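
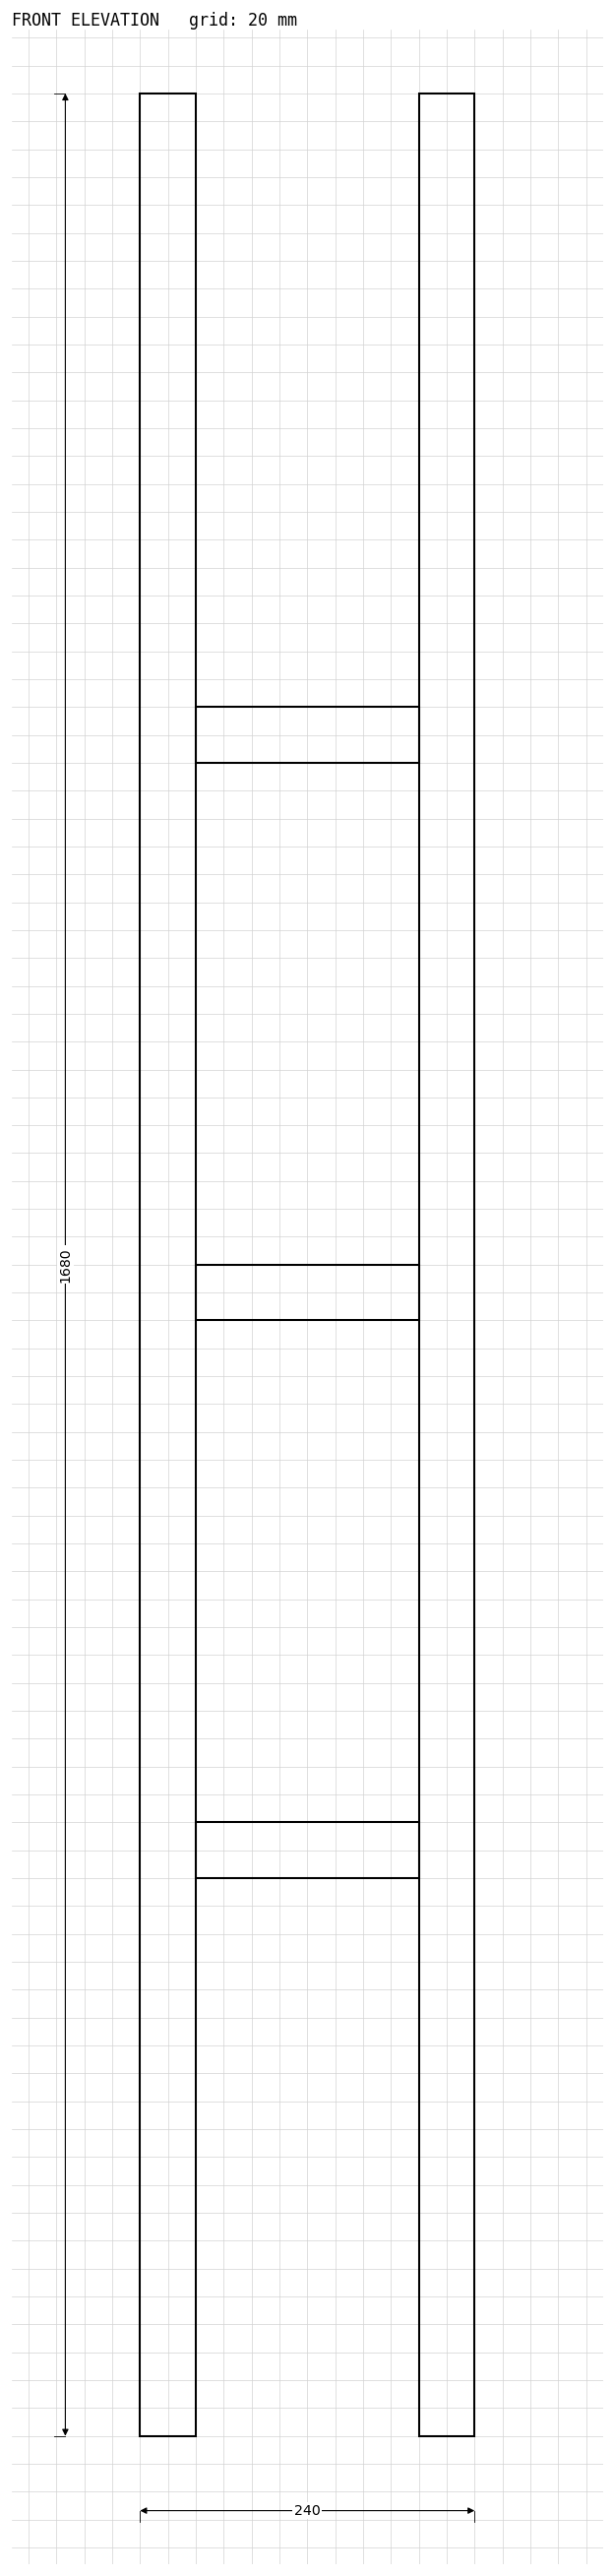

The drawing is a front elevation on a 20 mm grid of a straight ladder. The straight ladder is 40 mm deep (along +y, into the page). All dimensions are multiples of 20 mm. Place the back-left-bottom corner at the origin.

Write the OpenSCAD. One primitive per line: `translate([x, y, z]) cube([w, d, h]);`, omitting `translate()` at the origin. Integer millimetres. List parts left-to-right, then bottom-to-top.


cube([40, 40, 1680]);
translate([40, 0, 400]) cube([160, 40, 40]);
translate([40, 0, 800]) cube([160, 40, 40]);
translate([40, 0, 1200]) cube([160, 40, 40]);
translate([200, 0, 0]) cube([40, 40, 1680]);


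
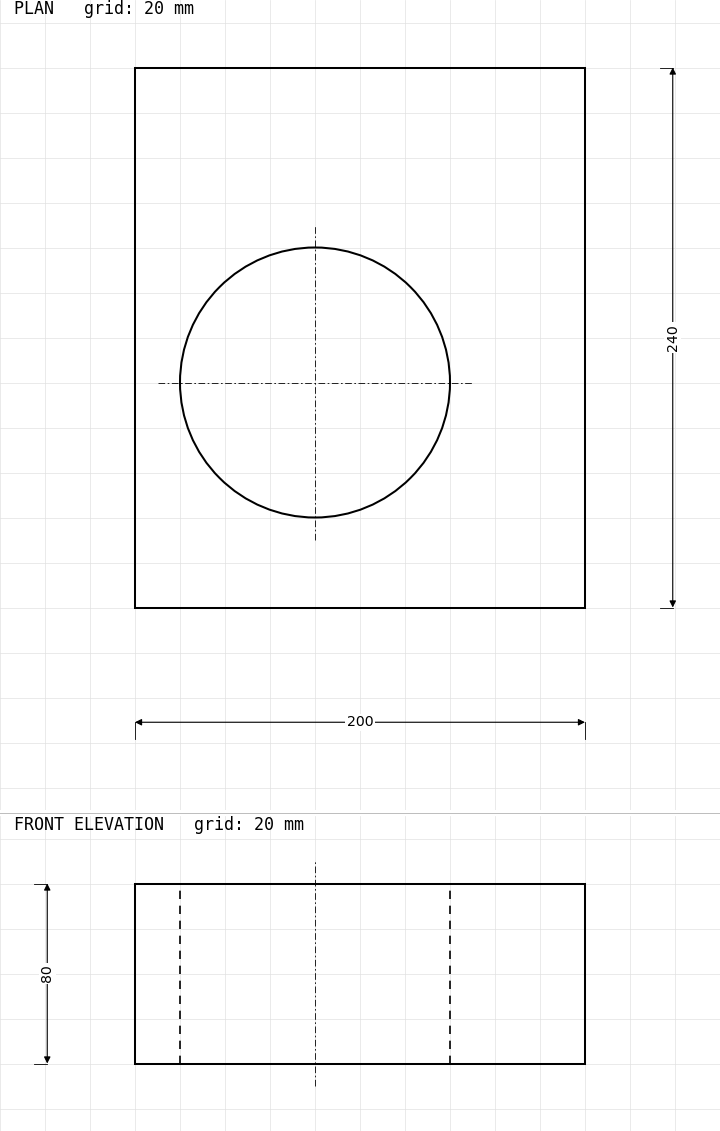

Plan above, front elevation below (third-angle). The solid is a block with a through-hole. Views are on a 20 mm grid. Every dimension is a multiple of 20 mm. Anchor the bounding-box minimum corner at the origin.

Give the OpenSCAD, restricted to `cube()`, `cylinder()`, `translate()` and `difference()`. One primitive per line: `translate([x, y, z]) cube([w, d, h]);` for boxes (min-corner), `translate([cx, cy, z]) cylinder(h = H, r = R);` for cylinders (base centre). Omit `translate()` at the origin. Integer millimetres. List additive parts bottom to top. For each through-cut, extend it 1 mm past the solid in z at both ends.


difference() {
  cube([200, 240, 80]);
  translate([80, 100, -1]) cylinder(h = 82, r = 60);
}


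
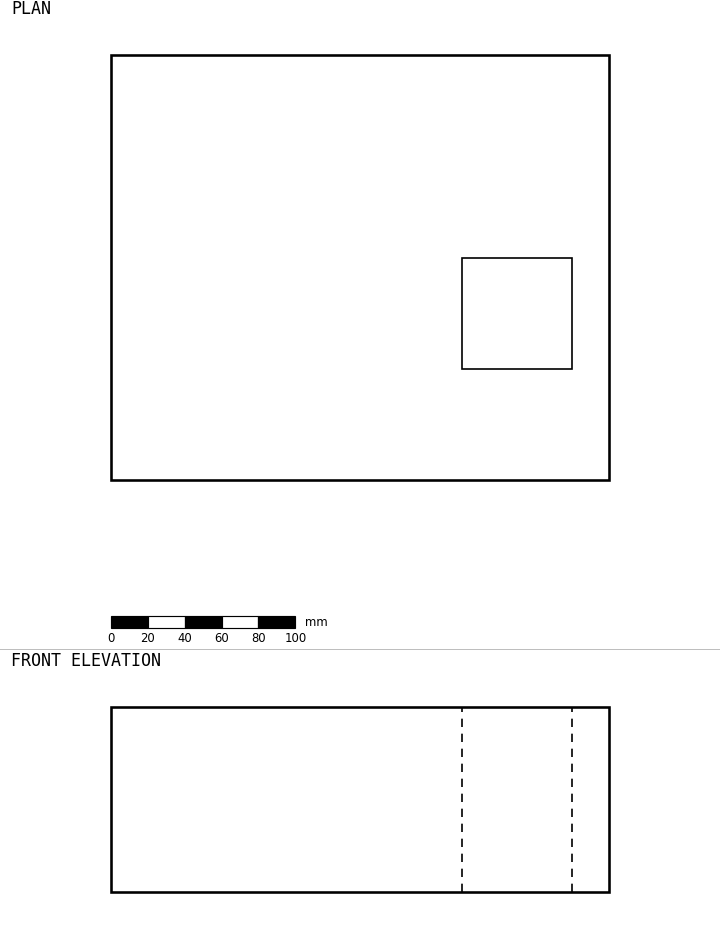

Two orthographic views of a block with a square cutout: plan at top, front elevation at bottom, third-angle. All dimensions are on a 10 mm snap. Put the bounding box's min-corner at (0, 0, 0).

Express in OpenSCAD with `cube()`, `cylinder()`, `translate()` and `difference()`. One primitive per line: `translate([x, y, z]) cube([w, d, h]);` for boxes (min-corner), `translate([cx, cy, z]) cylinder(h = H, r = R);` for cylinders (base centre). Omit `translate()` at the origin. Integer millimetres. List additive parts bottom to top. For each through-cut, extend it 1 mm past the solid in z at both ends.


difference() {
  cube([270, 230, 100]);
  translate([190, 60, -1]) cube([60, 60, 102]);
}


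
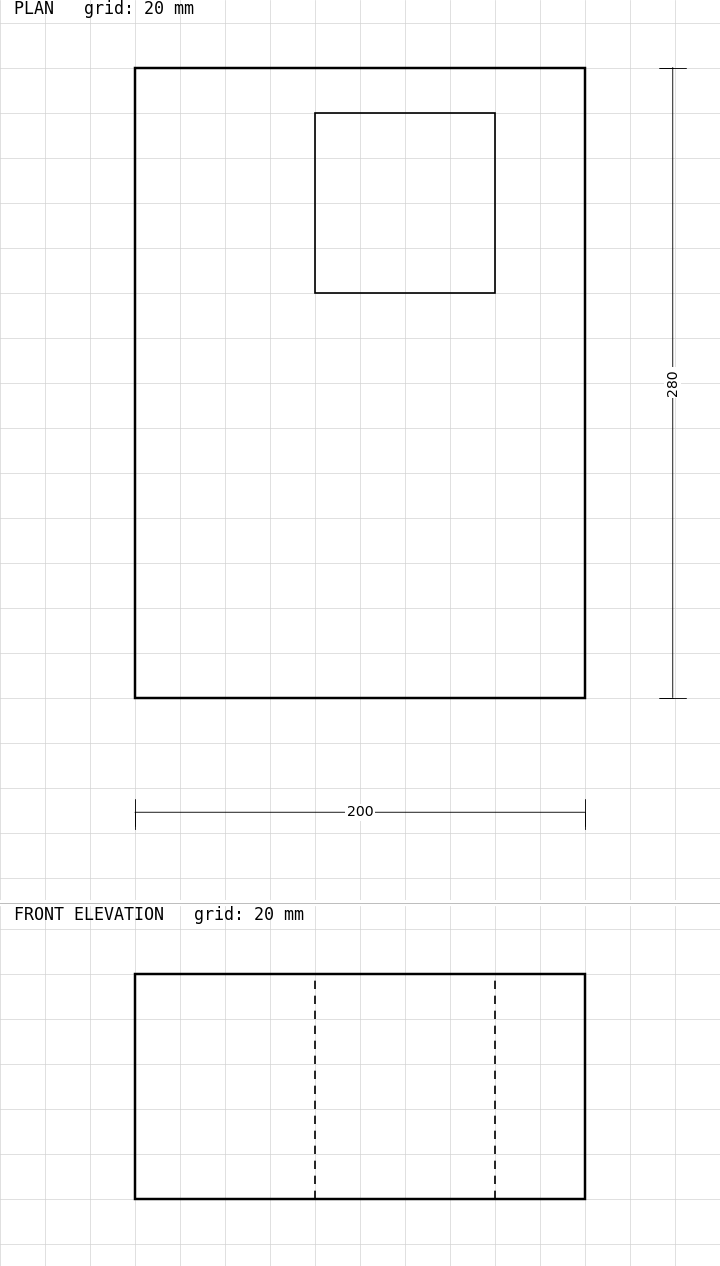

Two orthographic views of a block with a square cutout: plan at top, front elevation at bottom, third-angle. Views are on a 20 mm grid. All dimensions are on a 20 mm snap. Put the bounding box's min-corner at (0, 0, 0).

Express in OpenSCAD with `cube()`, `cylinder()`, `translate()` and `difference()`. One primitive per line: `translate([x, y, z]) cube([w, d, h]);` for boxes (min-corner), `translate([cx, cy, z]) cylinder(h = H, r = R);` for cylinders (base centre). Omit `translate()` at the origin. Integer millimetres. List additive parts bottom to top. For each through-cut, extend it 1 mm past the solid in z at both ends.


difference() {
  cube([200, 280, 100]);
  translate([80, 180, -1]) cube([80, 80, 102]);
}


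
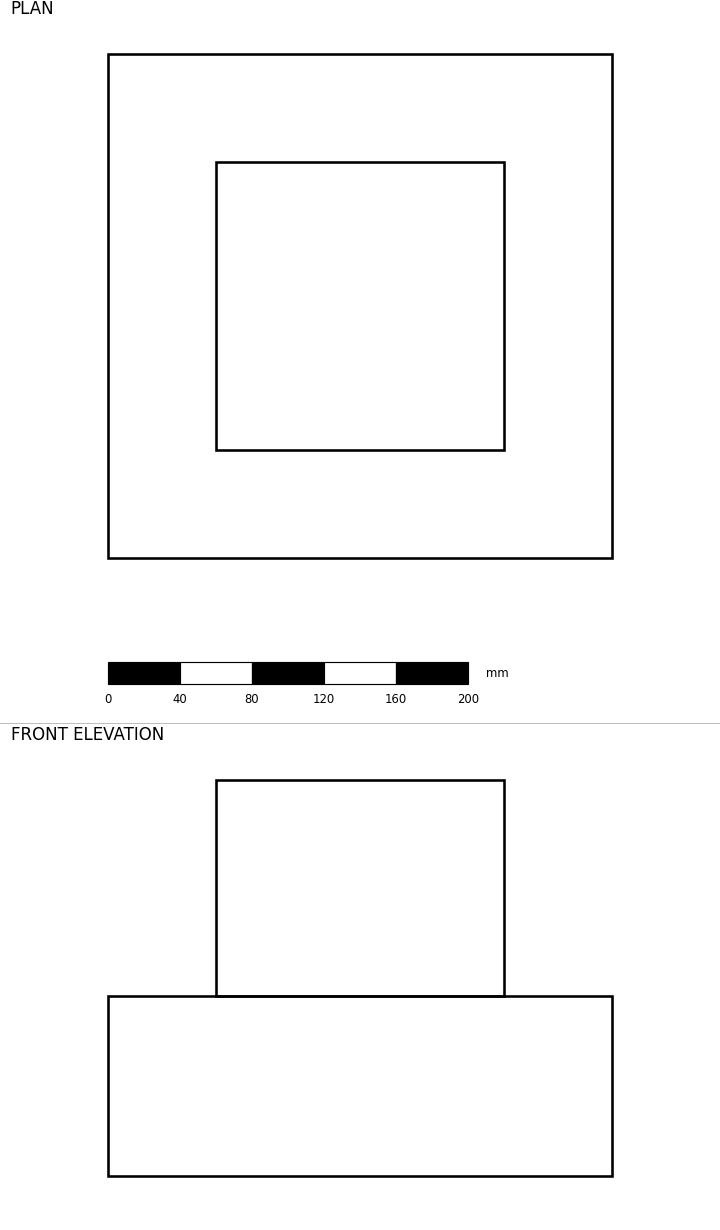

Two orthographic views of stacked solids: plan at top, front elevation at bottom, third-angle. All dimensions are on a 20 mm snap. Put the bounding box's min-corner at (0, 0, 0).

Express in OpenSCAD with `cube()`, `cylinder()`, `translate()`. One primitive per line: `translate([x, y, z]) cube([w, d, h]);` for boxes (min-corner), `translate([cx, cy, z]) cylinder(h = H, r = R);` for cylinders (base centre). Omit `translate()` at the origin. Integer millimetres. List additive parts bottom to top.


cube([280, 280, 100]);
translate([60, 60, 100]) cube([160, 160, 120]);


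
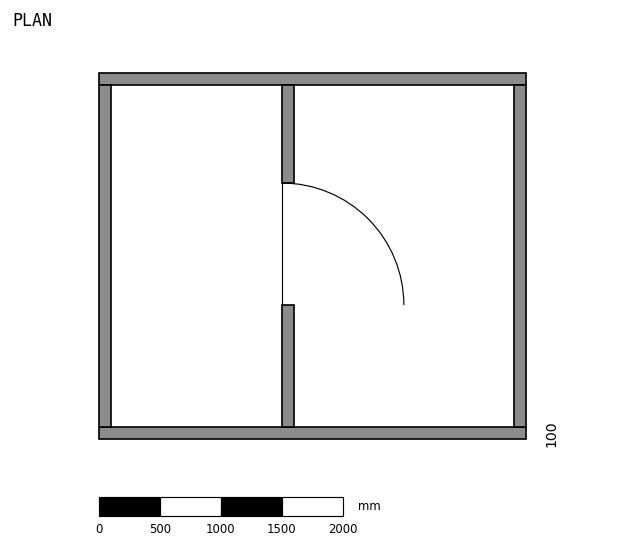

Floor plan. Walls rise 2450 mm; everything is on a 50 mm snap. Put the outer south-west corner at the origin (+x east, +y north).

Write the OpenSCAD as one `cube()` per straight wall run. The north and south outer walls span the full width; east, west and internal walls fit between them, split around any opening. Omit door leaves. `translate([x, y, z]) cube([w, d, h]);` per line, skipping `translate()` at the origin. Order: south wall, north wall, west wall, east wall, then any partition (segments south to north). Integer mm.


cube([3500, 100, 2450]);
translate([0, 2900, 0]) cube([3500, 100, 2450]);
translate([0, 100, 0]) cube([100, 2800, 2450]);
translate([3400, 100, 0]) cube([100, 2800, 2450]);
translate([1500, 100, 0]) cube([100, 1000, 2450]);
translate([1500, 2100, 0]) cube([100, 800, 2450]);


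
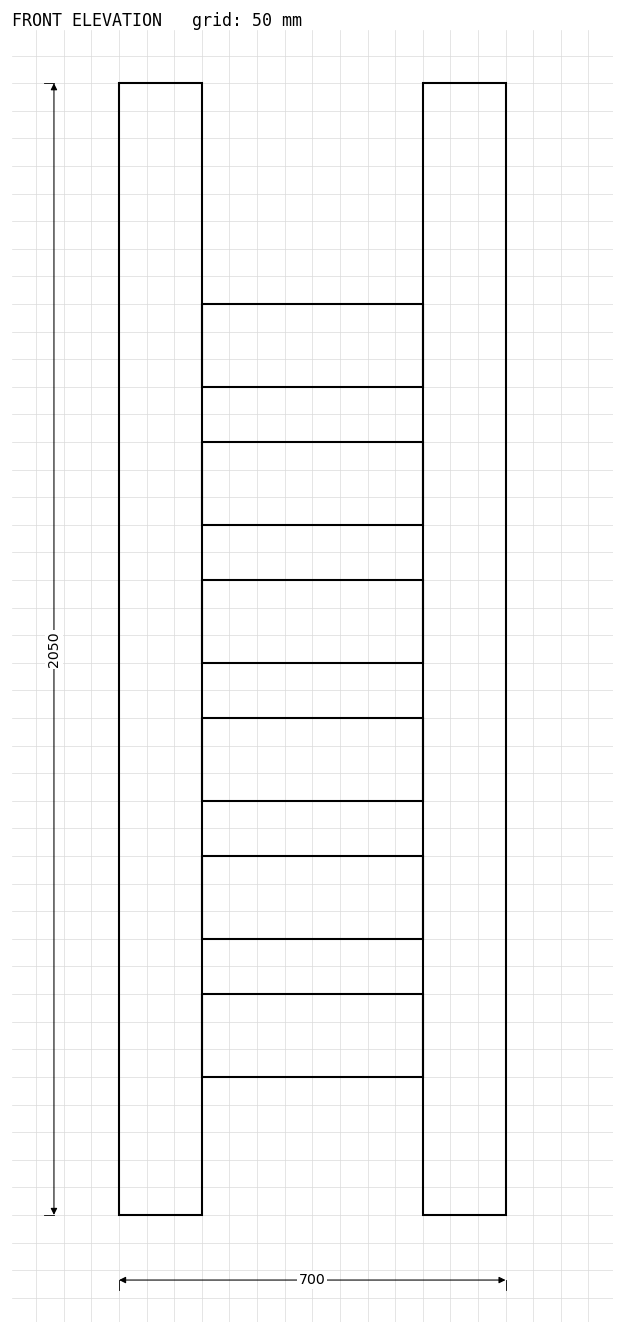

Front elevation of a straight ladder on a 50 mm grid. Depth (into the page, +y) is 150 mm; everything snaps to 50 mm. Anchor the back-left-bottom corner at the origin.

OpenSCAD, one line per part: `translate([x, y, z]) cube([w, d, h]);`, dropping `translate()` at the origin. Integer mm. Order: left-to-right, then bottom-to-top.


cube([150, 150, 2050]);
translate([150, 0, 250]) cube([400, 150, 150]);
translate([150, 0, 500]) cube([400, 150, 150]);
translate([150, 0, 750]) cube([400, 150, 150]);
translate([150, 0, 1000]) cube([400, 150, 150]);
translate([150, 0, 1250]) cube([400, 150, 150]);
translate([150, 0, 1500]) cube([400, 150, 150]);
translate([550, 0, 0]) cube([150, 150, 2050]);


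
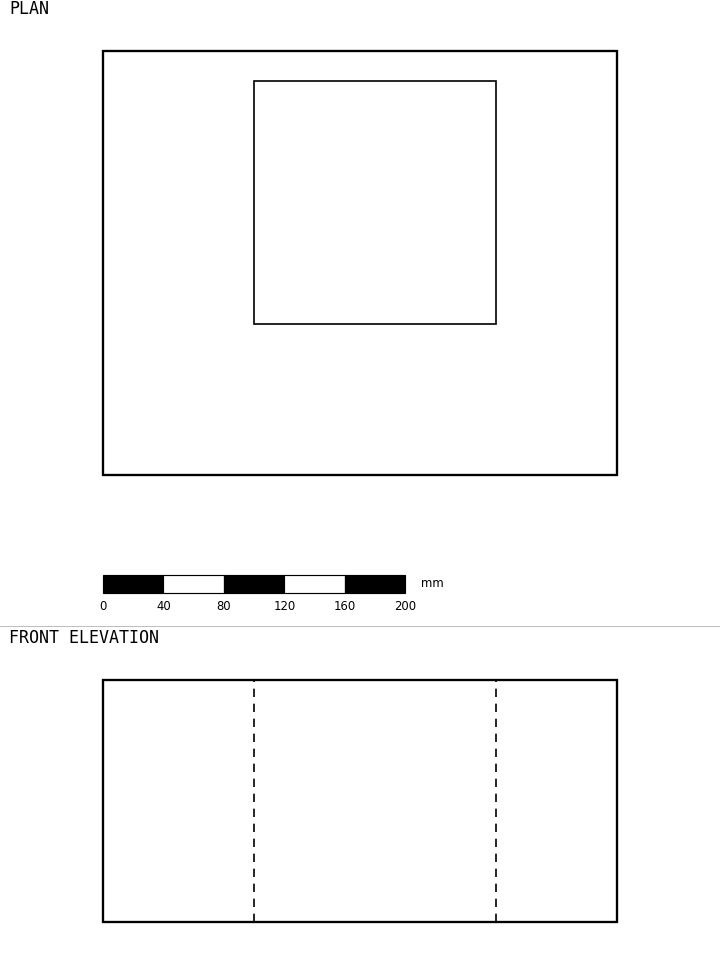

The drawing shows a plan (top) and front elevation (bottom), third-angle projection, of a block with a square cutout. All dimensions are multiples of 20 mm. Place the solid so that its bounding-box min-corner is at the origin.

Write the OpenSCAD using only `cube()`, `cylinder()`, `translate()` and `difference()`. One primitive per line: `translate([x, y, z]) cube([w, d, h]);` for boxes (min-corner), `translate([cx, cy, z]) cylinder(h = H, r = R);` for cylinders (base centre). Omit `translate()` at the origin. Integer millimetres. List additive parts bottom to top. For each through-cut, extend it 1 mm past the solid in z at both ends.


difference() {
  cube([340, 280, 160]);
  translate([100, 100, -1]) cube([160, 160, 162]);
}


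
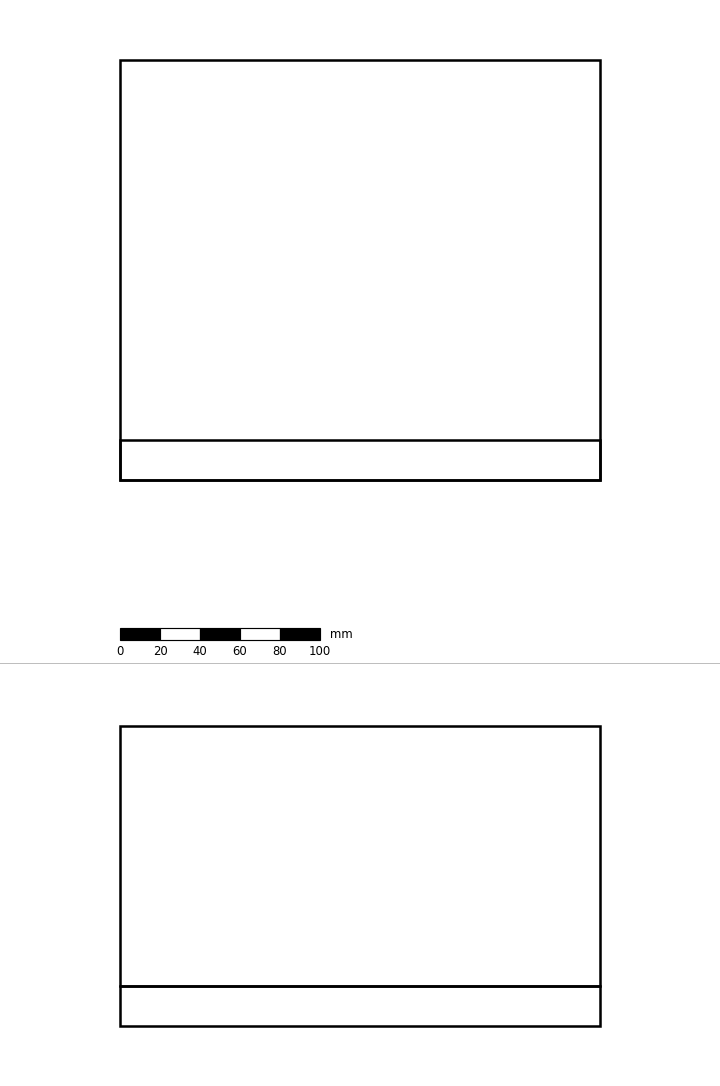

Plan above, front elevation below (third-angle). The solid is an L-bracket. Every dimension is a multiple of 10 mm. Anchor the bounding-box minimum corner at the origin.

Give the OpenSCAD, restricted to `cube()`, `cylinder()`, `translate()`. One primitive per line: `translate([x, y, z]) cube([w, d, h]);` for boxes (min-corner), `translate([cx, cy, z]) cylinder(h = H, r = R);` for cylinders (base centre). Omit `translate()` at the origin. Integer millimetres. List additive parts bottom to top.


cube([240, 210, 20]);
translate([0, 0, 20]) cube([240, 20, 130]);


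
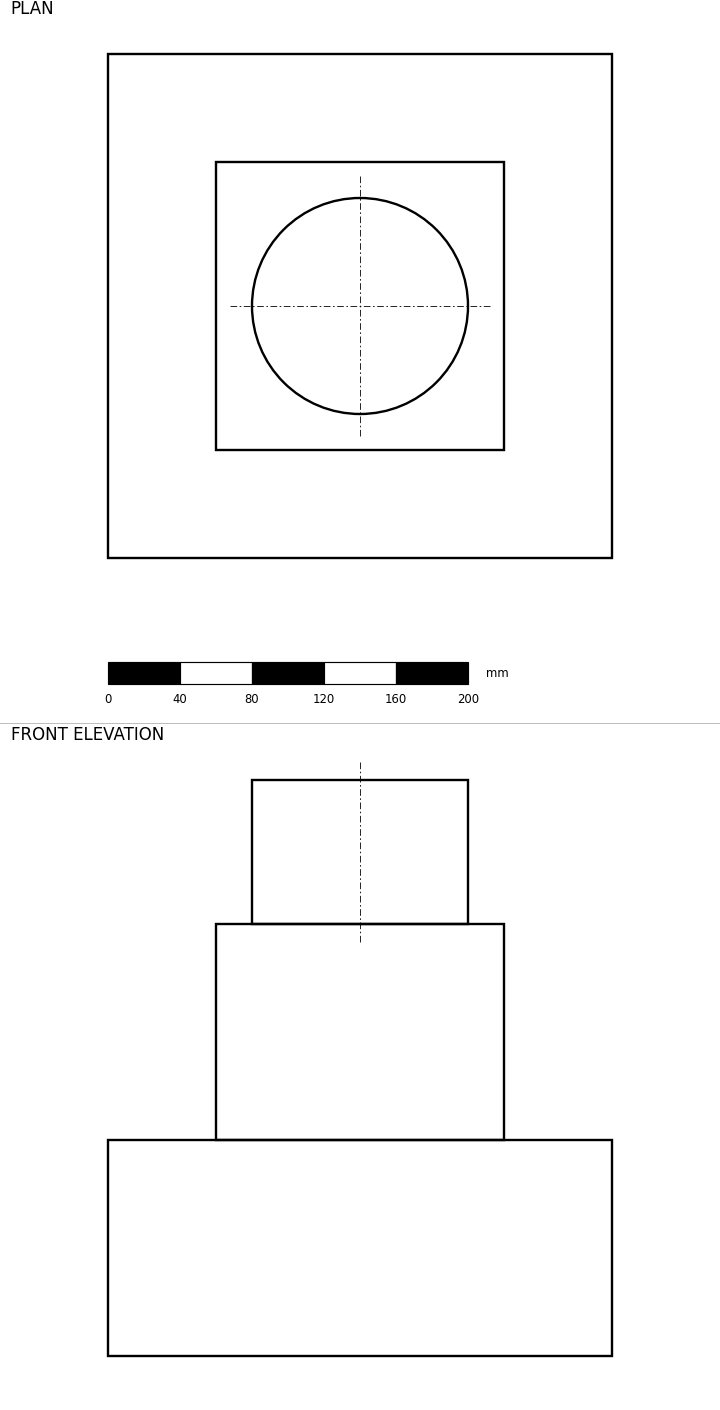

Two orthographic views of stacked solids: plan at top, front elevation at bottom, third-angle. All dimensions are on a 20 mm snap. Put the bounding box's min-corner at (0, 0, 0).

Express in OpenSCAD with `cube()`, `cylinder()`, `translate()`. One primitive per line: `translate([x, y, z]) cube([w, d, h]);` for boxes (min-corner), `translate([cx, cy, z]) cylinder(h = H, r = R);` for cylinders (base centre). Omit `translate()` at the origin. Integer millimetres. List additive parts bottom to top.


cube([280, 280, 120]);
translate([60, 60, 120]) cube([160, 160, 120]);
translate([140, 140, 240]) cylinder(h = 80, r = 60);


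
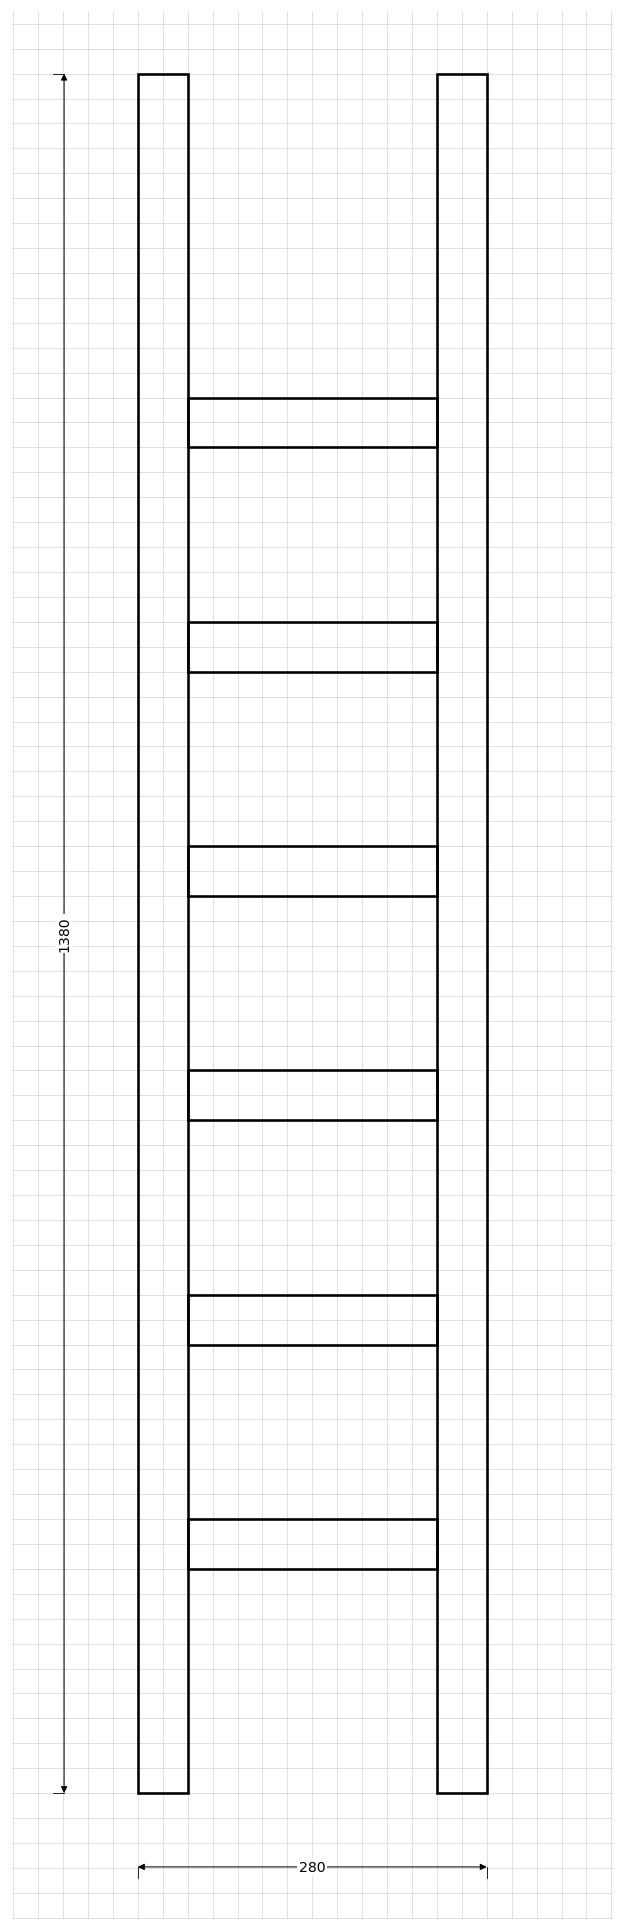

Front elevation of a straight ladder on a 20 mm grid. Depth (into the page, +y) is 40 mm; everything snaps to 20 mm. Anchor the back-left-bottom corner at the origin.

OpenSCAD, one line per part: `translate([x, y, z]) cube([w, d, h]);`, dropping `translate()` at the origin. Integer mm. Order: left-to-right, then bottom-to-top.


cube([40, 40, 1380]);
translate([40, 0, 180]) cube([200, 40, 40]);
translate([40, 0, 360]) cube([200, 40, 40]);
translate([40, 0, 540]) cube([200, 40, 40]);
translate([40, 0, 720]) cube([200, 40, 40]);
translate([40, 0, 900]) cube([200, 40, 40]);
translate([40, 0, 1080]) cube([200, 40, 40]);
translate([240, 0, 0]) cube([40, 40, 1380]);


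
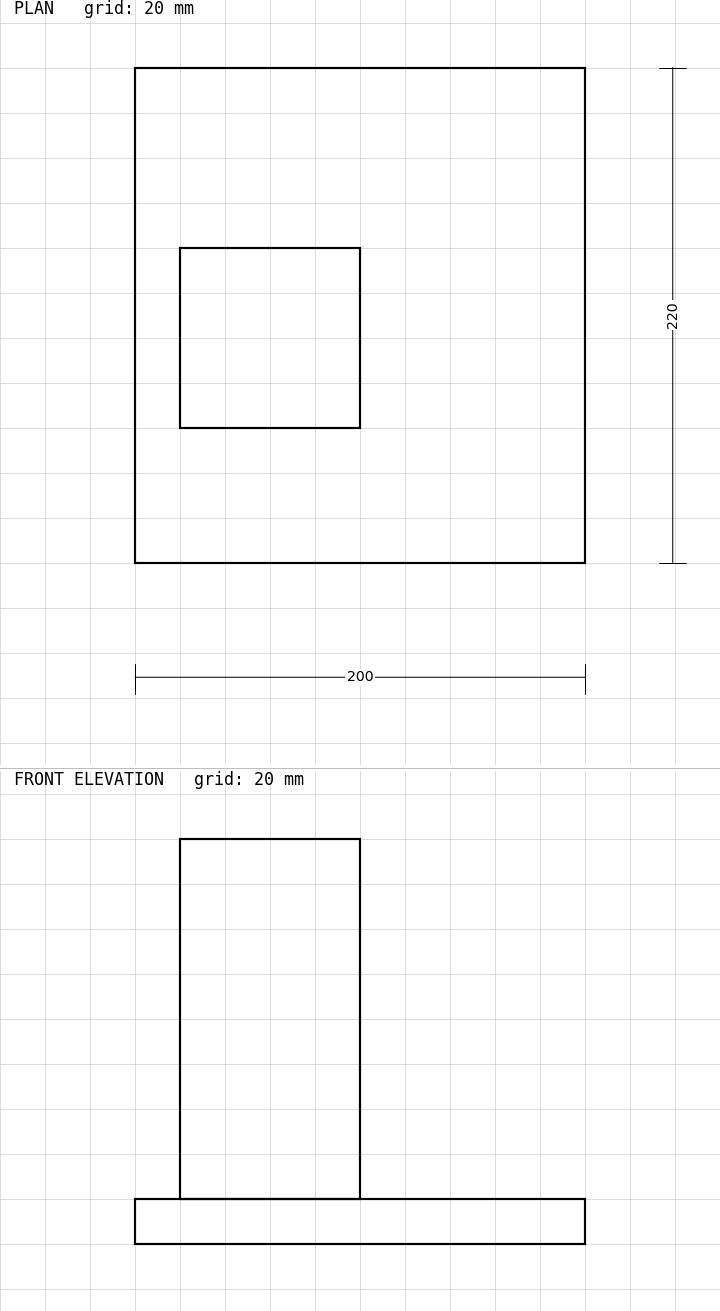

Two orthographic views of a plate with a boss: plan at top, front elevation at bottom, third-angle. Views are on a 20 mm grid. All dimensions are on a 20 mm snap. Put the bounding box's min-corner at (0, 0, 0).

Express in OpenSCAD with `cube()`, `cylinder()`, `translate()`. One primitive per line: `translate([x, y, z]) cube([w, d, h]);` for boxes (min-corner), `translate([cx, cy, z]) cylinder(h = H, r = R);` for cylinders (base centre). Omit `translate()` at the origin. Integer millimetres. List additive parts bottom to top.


cube([200, 220, 20]);
translate([20, 60, 20]) cube([80, 80, 160]);


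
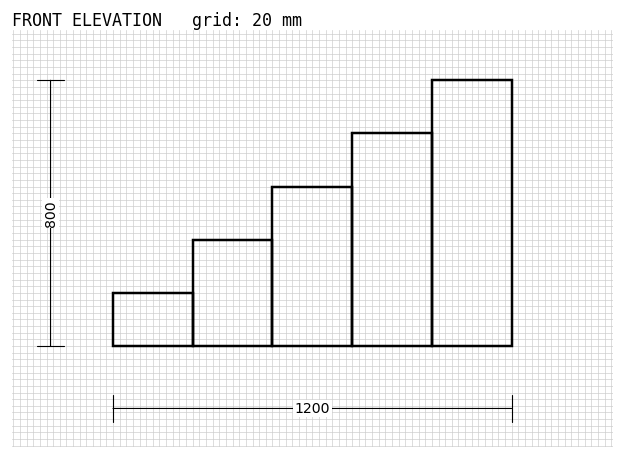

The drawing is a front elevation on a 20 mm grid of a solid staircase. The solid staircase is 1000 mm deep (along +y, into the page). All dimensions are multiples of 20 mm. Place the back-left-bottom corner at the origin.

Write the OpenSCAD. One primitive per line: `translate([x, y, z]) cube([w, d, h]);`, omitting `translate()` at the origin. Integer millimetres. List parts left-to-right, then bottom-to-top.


cube([240, 1000, 160]);
translate([240, 0, 0]) cube([240, 1000, 320]);
translate([480, 0, 0]) cube([240, 1000, 480]);
translate([720, 0, 0]) cube([240, 1000, 640]);
translate([960, 0, 0]) cube([240, 1000, 800]);


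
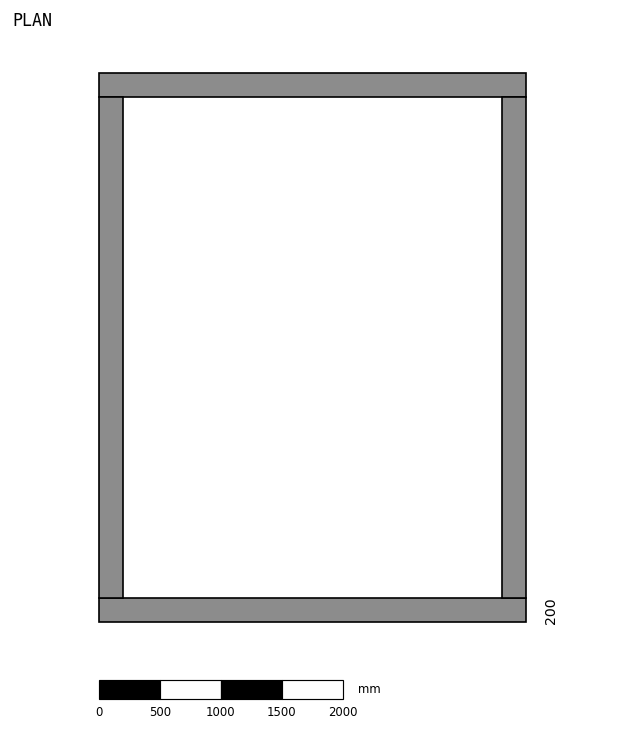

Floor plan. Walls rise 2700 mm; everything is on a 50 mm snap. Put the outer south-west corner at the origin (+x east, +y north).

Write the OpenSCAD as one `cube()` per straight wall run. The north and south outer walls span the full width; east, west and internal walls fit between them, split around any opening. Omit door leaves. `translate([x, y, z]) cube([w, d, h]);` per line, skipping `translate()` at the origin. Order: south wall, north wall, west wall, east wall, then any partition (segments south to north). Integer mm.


cube([3500, 200, 2700]);
translate([0, 4300, 0]) cube([3500, 200, 2700]);
translate([0, 200, 0]) cube([200, 4100, 2700]);
translate([3300, 200, 0]) cube([200, 4100, 2700]);


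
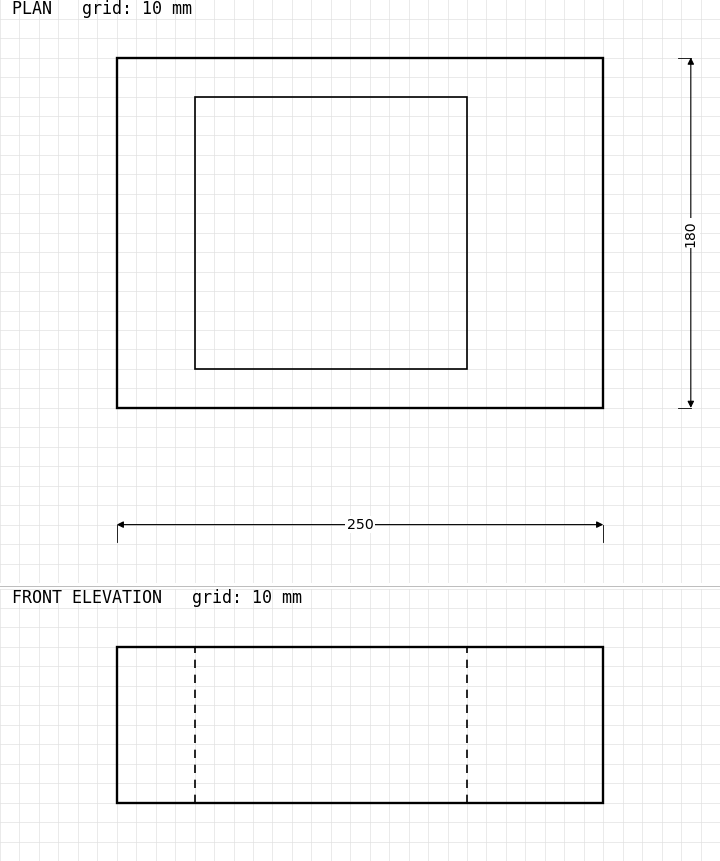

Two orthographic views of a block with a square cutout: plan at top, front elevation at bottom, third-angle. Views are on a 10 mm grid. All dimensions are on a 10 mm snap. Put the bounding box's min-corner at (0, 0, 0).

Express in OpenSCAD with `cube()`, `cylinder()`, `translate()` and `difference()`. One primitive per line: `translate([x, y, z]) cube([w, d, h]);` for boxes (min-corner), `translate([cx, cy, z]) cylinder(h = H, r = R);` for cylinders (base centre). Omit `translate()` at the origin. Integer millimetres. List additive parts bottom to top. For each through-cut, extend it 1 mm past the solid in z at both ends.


difference() {
  cube([250, 180, 80]);
  translate([40, 20, -1]) cube([140, 140, 82]);
}


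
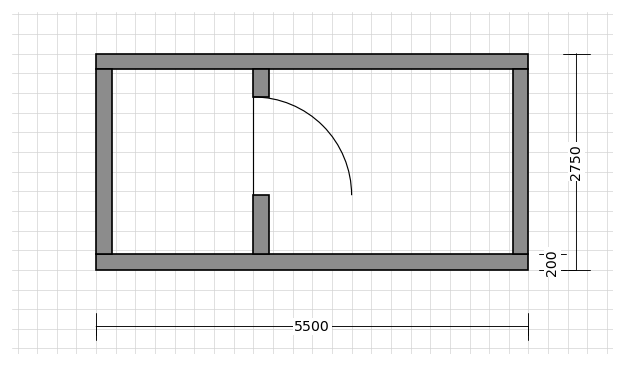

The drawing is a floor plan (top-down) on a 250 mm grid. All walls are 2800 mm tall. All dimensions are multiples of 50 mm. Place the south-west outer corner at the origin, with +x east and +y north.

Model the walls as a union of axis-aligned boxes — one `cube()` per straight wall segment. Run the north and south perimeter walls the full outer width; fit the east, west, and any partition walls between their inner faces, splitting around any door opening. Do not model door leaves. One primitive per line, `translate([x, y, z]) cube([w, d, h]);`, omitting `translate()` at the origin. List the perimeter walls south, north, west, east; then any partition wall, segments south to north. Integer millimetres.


cube([5500, 200, 2800]);
translate([0, 2550, 0]) cube([5500, 200, 2800]);
translate([0, 200, 0]) cube([200, 2350, 2800]);
translate([5300, 200, 0]) cube([200, 2350, 2800]);
translate([2000, 200, 0]) cube([200, 750, 2800]);
translate([2000, 2200, 0]) cube([200, 350, 2800]);


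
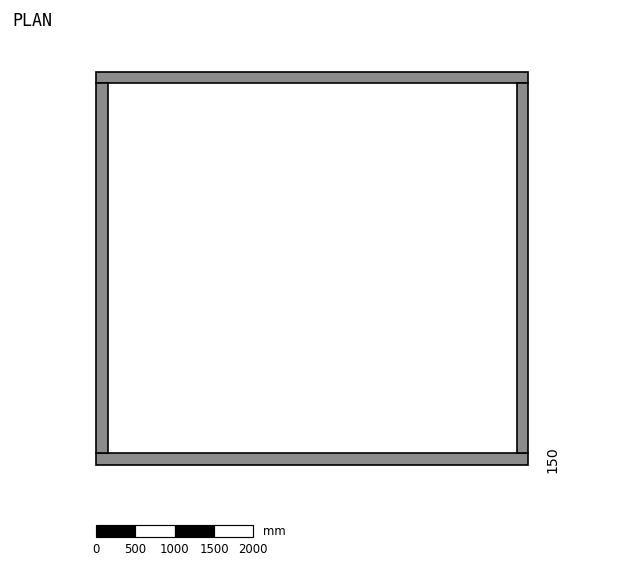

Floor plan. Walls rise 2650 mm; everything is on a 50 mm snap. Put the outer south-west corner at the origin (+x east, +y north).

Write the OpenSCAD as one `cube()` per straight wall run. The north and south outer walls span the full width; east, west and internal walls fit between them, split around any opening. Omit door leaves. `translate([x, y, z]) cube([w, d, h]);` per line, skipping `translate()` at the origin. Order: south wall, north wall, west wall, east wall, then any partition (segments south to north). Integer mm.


cube([5500, 150, 2650]);
translate([0, 4850, 0]) cube([5500, 150, 2650]);
translate([0, 150, 0]) cube([150, 4700, 2650]);
translate([5350, 150, 0]) cube([150, 4700, 2650]);


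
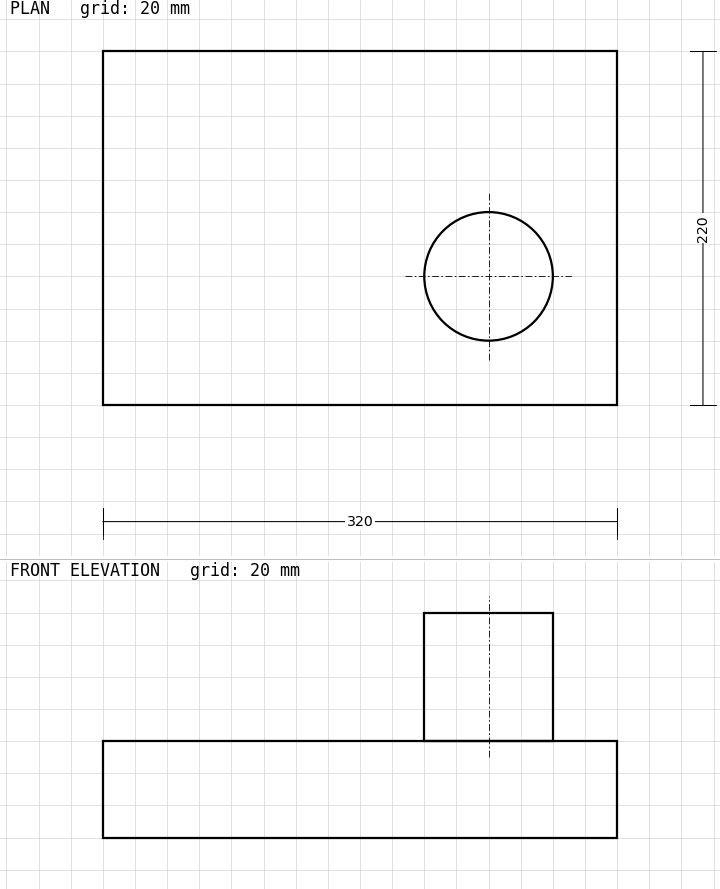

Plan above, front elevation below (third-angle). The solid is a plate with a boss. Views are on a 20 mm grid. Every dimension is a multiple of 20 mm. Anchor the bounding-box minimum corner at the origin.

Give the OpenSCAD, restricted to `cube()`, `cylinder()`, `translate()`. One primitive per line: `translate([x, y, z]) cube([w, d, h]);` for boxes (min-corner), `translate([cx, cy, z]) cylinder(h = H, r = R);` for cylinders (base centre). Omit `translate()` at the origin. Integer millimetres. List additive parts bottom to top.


cube([320, 220, 60]);
translate([240, 80, 60]) cylinder(h = 80, r = 40);


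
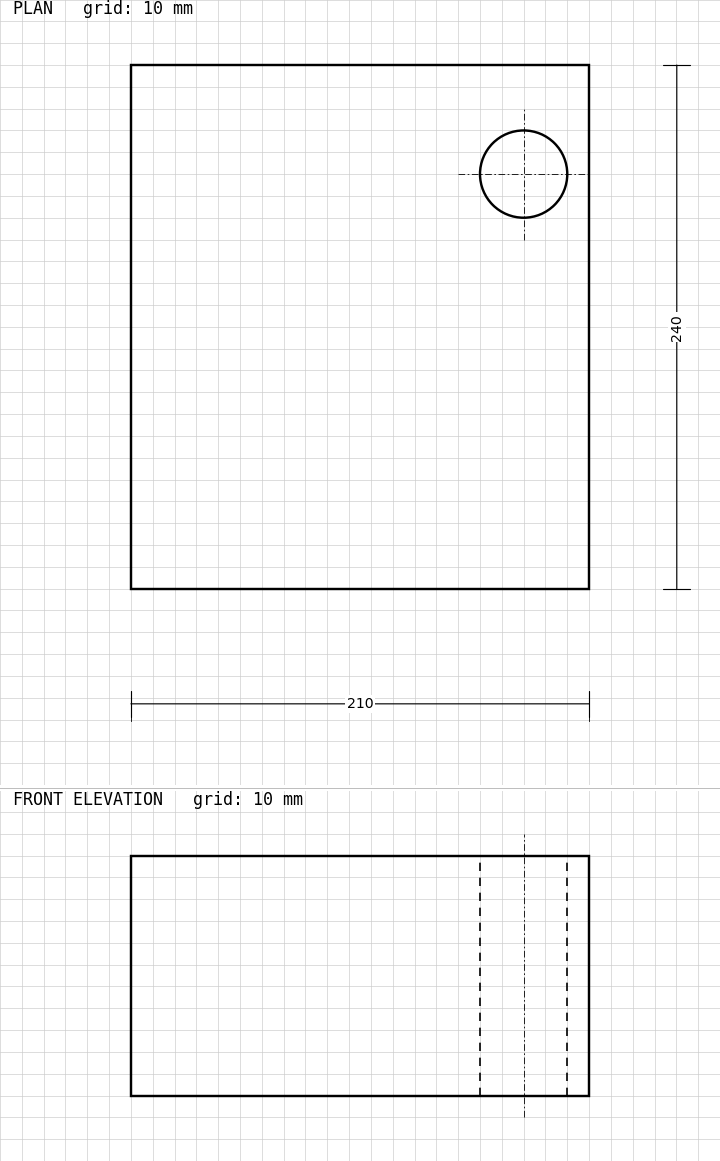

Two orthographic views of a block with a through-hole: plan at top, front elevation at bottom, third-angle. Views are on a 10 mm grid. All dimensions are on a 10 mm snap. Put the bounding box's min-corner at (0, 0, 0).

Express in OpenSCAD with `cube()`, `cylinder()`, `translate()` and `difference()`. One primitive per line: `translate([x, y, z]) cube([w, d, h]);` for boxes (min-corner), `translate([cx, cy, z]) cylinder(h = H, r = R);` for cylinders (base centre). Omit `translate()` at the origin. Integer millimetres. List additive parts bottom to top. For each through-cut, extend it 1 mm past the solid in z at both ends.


difference() {
  cube([210, 240, 110]);
  translate([180, 190, -1]) cylinder(h = 112, r = 20);
}


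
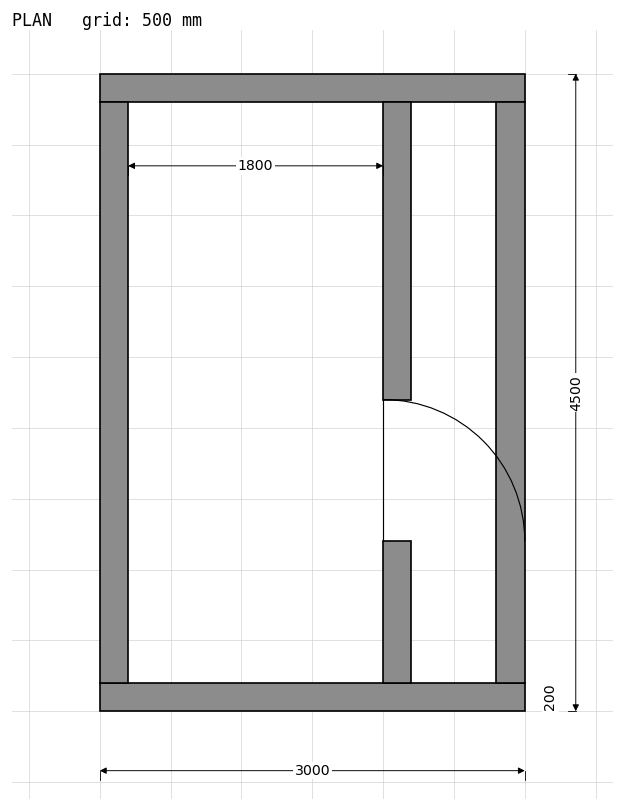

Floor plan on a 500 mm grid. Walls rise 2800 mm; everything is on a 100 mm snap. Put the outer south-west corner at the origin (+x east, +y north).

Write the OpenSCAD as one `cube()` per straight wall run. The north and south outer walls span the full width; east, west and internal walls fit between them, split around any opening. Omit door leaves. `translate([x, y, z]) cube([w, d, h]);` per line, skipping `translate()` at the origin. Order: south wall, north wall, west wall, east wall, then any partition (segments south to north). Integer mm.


cube([3000, 200, 2800]);
translate([0, 4300, 0]) cube([3000, 200, 2800]);
translate([0, 200, 0]) cube([200, 4100, 2800]);
translate([2800, 200, 0]) cube([200, 4100, 2800]);
translate([2000, 200, 0]) cube([200, 1000, 2800]);
translate([2000, 2200, 0]) cube([200, 2100, 2800]);


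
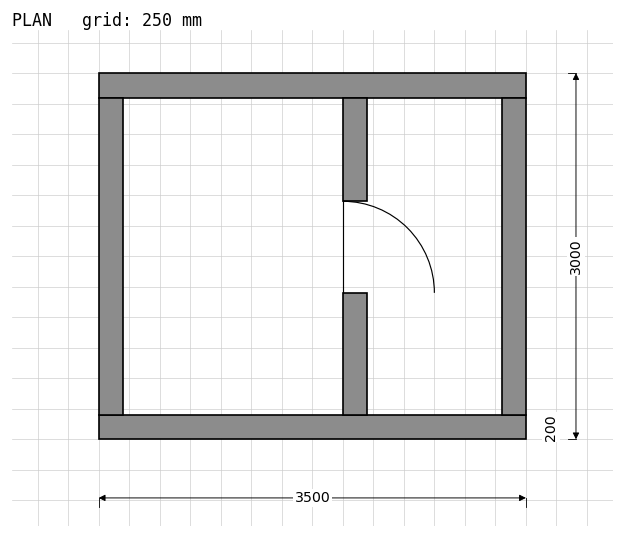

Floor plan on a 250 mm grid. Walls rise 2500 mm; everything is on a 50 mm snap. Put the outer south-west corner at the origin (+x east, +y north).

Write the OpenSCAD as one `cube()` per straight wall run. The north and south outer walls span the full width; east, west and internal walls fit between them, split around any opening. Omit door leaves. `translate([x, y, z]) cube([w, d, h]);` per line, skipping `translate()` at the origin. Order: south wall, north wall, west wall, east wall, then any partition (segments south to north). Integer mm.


cube([3500, 200, 2500]);
translate([0, 2800, 0]) cube([3500, 200, 2500]);
translate([0, 200, 0]) cube([200, 2600, 2500]);
translate([3300, 200, 0]) cube([200, 2600, 2500]);
translate([2000, 200, 0]) cube([200, 1000, 2500]);
translate([2000, 1950, 0]) cube([200, 850, 2500]);


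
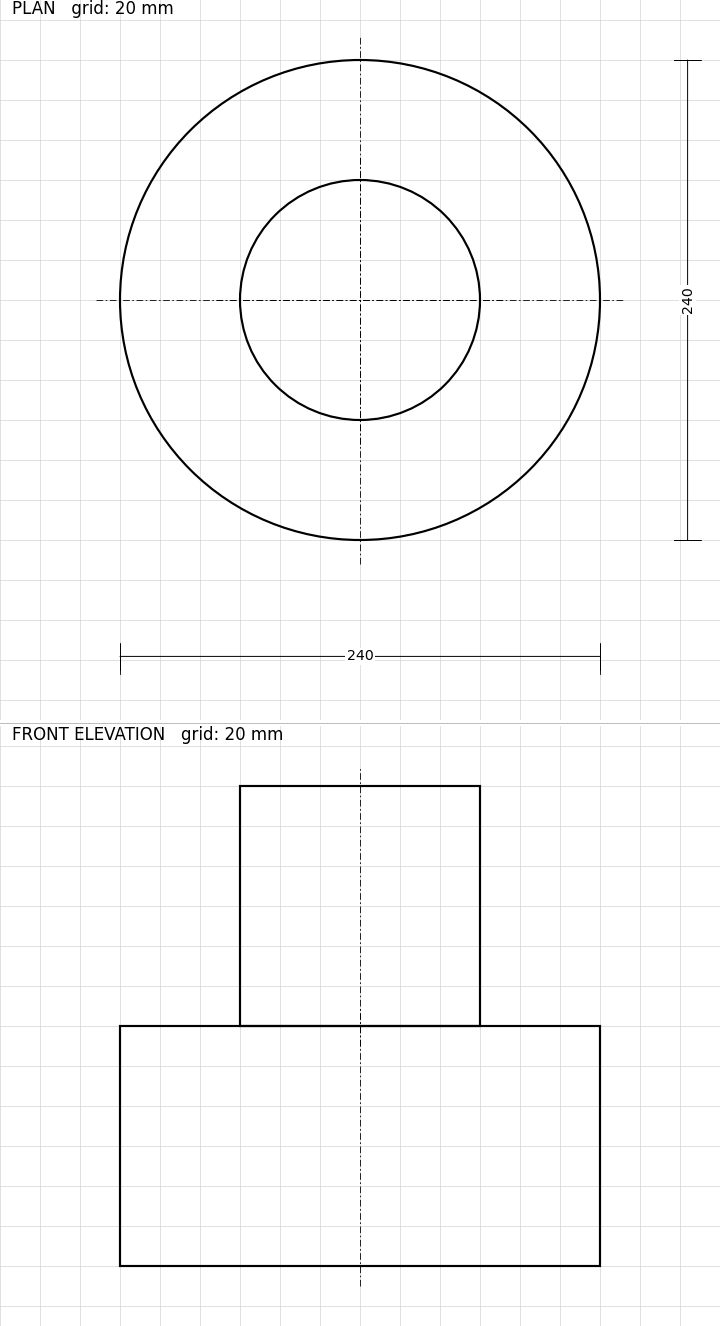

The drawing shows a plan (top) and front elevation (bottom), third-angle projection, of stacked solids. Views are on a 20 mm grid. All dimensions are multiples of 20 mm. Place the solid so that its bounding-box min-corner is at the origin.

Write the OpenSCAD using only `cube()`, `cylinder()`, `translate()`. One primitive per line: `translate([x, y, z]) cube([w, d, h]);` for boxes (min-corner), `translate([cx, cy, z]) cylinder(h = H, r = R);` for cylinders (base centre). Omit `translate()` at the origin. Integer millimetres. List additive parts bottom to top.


translate([120, 120, 0]) cylinder(h = 120, r = 120);
translate([120, 120, 120]) cylinder(h = 120, r = 60);


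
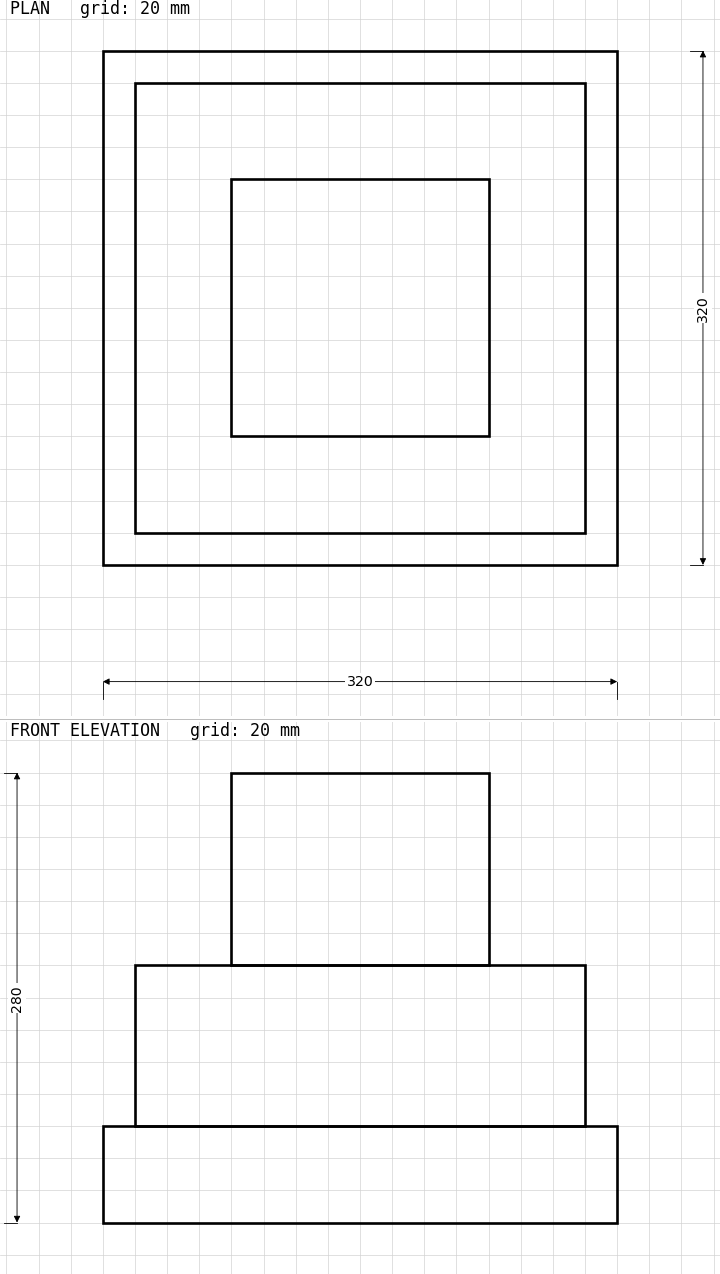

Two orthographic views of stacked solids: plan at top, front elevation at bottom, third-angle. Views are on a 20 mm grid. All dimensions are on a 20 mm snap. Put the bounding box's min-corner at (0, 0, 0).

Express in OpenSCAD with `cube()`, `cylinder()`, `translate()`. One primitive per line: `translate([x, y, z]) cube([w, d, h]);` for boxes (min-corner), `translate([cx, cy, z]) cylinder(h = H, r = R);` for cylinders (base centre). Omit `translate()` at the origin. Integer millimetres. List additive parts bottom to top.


cube([320, 320, 60]);
translate([20, 20, 60]) cube([280, 280, 100]);
translate([80, 80, 160]) cube([160, 160, 120]);


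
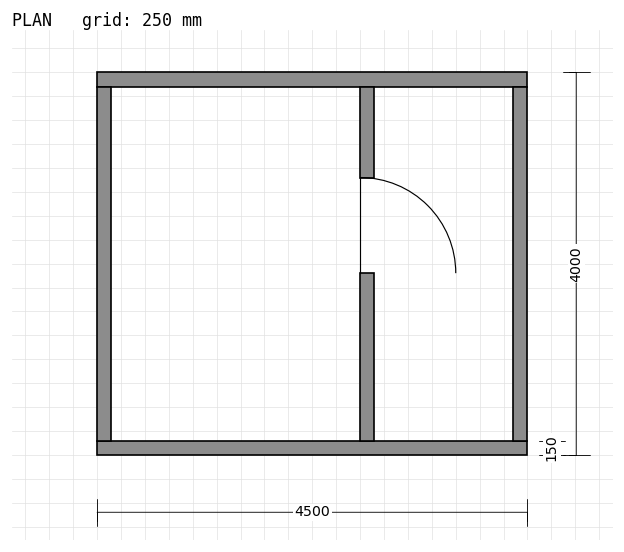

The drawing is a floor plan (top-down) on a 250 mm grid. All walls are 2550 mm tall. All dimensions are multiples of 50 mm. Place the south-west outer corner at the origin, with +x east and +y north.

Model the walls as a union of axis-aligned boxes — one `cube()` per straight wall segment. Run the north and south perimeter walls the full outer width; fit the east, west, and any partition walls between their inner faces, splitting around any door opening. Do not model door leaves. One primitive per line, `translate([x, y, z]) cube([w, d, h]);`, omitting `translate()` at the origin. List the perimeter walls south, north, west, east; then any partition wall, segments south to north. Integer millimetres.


cube([4500, 150, 2550]);
translate([0, 3850, 0]) cube([4500, 150, 2550]);
translate([0, 150, 0]) cube([150, 3700, 2550]);
translate([4350, 150, 0]) cube([150, 3700, 2550]);
translate([2750, 150, 0]) cube([150, 1750, 2550]);
translate([2750, 2900, 0]) cube([150, 950, 2550]);


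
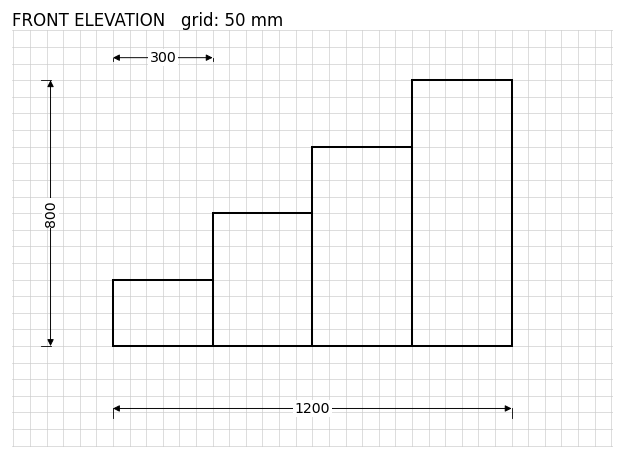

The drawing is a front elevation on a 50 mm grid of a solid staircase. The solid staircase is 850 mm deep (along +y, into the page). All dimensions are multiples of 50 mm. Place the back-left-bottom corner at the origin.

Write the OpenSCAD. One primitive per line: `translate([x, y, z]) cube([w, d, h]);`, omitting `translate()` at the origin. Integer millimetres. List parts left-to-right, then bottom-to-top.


cube([300, 850, 200]);
translate([300, 0, 0]) cube([300, 850, 400]);
translate([600, 0, 0]) cube([300, 850, 600]);
translate([900, 0, 0]) cube([300, 850, 800]);


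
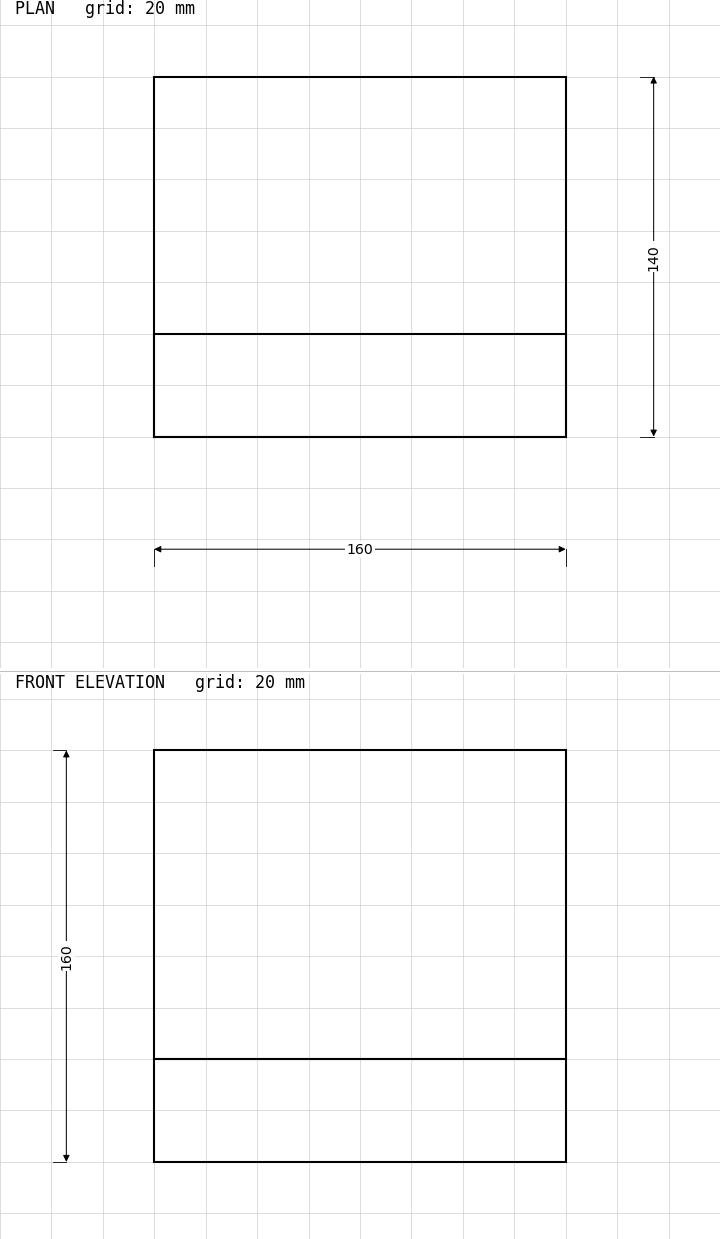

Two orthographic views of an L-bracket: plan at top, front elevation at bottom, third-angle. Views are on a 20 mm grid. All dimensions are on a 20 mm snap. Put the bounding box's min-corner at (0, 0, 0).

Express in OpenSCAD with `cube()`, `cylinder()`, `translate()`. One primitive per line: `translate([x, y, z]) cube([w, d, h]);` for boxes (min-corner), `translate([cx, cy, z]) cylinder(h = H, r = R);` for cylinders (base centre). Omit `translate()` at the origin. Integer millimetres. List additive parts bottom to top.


cube([160, 140, 40]);
translate([0, 0, 40]) cube([160, 40, 120]);


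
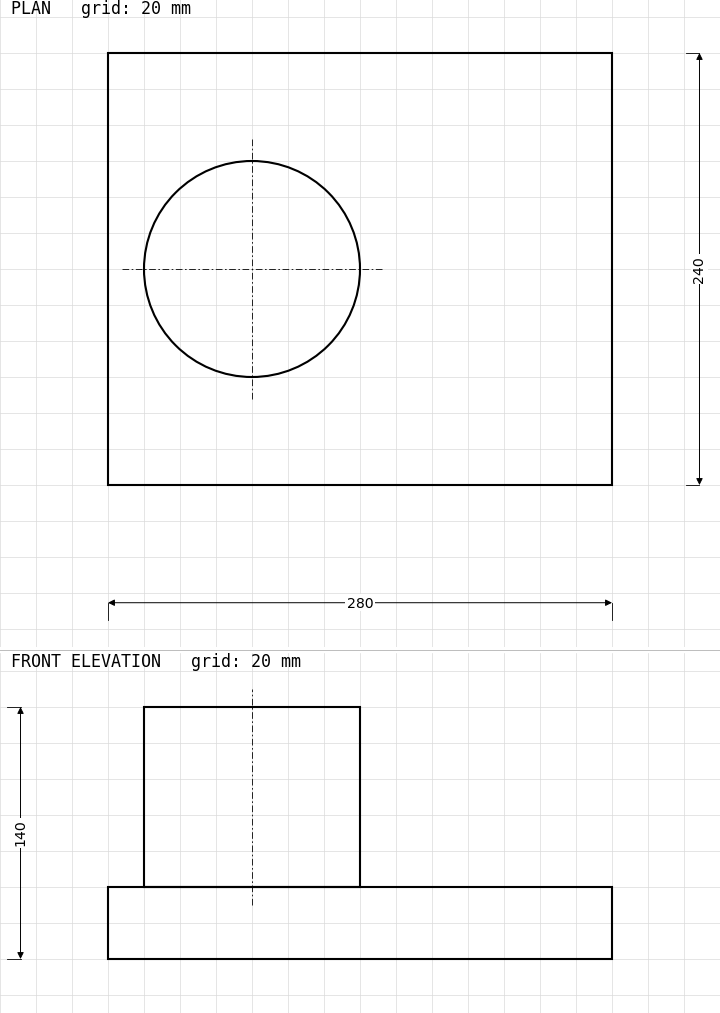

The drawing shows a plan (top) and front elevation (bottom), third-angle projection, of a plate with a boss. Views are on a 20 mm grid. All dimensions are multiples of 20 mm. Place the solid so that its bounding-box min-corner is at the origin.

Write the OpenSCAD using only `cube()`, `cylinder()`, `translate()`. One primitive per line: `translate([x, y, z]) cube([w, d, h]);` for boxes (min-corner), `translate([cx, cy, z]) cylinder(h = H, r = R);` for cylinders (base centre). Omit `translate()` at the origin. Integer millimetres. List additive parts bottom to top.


cube([280, 240, 40]);
translate([80, 120, 40]) cylinder(h = 100, r = 60);


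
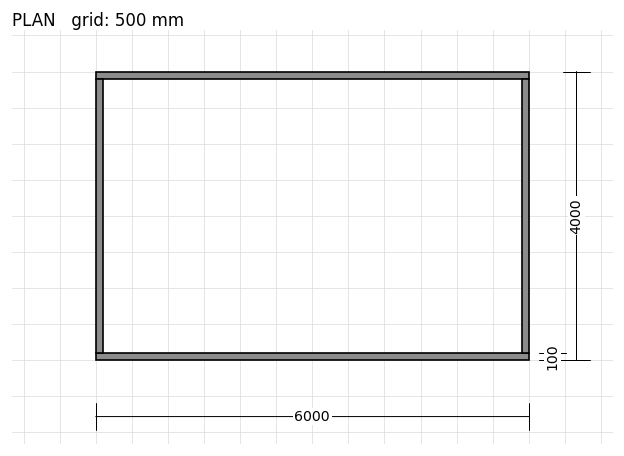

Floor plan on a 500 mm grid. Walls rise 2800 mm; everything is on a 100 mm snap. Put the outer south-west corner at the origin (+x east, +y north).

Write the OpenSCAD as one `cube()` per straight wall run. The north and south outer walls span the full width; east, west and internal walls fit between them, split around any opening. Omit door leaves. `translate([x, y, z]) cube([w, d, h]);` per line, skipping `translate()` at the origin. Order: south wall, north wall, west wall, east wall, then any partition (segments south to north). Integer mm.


cube([6000, 100, 2800]);
translate([0, 3900, 0]) cube([6000, 100, 2800]);
translate([0, 100, 0]) cube([100, 3800, 2800]);
translate([5900, 100, 0]) cube([100, 3800, 2800]);


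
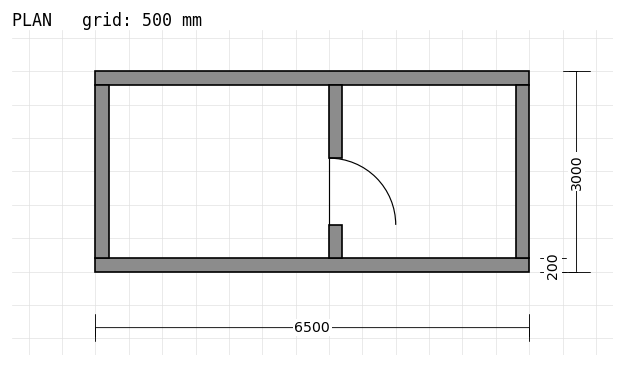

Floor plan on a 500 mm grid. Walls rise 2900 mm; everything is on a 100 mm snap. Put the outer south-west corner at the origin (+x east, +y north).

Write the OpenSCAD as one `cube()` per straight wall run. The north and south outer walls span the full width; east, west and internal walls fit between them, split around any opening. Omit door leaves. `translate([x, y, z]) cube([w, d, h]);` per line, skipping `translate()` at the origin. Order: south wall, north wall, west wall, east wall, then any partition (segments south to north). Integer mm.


cube([6500, 200, 2900]);
translate([0, 2800, 0]) cube([6500, 200, 2900]);
translate([0, 200, 0]) cube([200, 2600, 2900]);
translate([6300, 200, 0]) cube([200, 2600, 2900]);
translate([3500, 200, 0]) cube([200, 500, 2900]);
translate([3500, 1700, 0]) cube([200, 1100, 2900]);


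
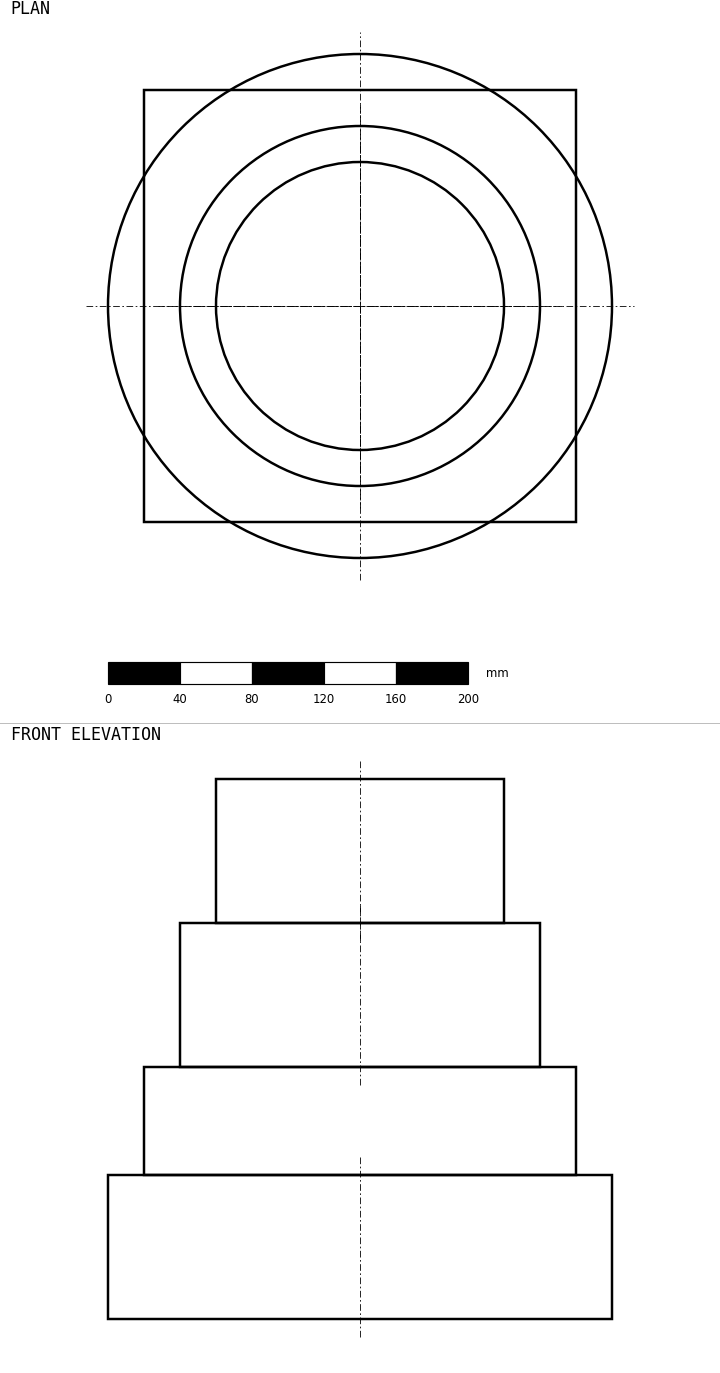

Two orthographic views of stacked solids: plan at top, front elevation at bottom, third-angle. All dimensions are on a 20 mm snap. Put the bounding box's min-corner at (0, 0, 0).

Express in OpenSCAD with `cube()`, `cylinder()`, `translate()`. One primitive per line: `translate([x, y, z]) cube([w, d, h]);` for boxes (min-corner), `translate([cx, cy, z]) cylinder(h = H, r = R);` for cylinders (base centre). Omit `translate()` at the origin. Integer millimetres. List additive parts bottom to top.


translate([140, 140, 0]) cylinder(h = 80, r = 140);
translate([20, 20, 80]) cube([240, 240, 60]);
translate([140, 140, 140]) cylinder(h = 80, r = 100);
translate([140, 140, 220]) cylinder(h = 80, r = 80);


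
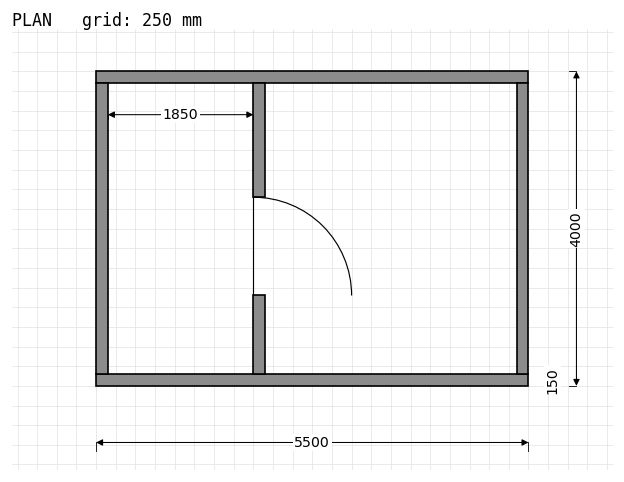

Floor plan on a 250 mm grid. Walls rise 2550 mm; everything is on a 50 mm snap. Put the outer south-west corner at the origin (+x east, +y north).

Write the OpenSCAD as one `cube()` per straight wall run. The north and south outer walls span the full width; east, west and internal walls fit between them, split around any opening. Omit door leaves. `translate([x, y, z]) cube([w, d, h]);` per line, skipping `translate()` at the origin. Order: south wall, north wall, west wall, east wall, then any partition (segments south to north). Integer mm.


cube([5500, 150, 2550]);
translate([0, 3850, 0]) cube([5500, 150, 2550]);
translate([0, 150, 0]) cube([150, 3700, 2550]);
translate([5350, 150, 0]) cube([150, 3700, 2550]);
translate([2000, 150, 0]) cube([150, 1000, 2550]);
translate([2000, 2400, 0]) cube([150, 1450, 2550]);


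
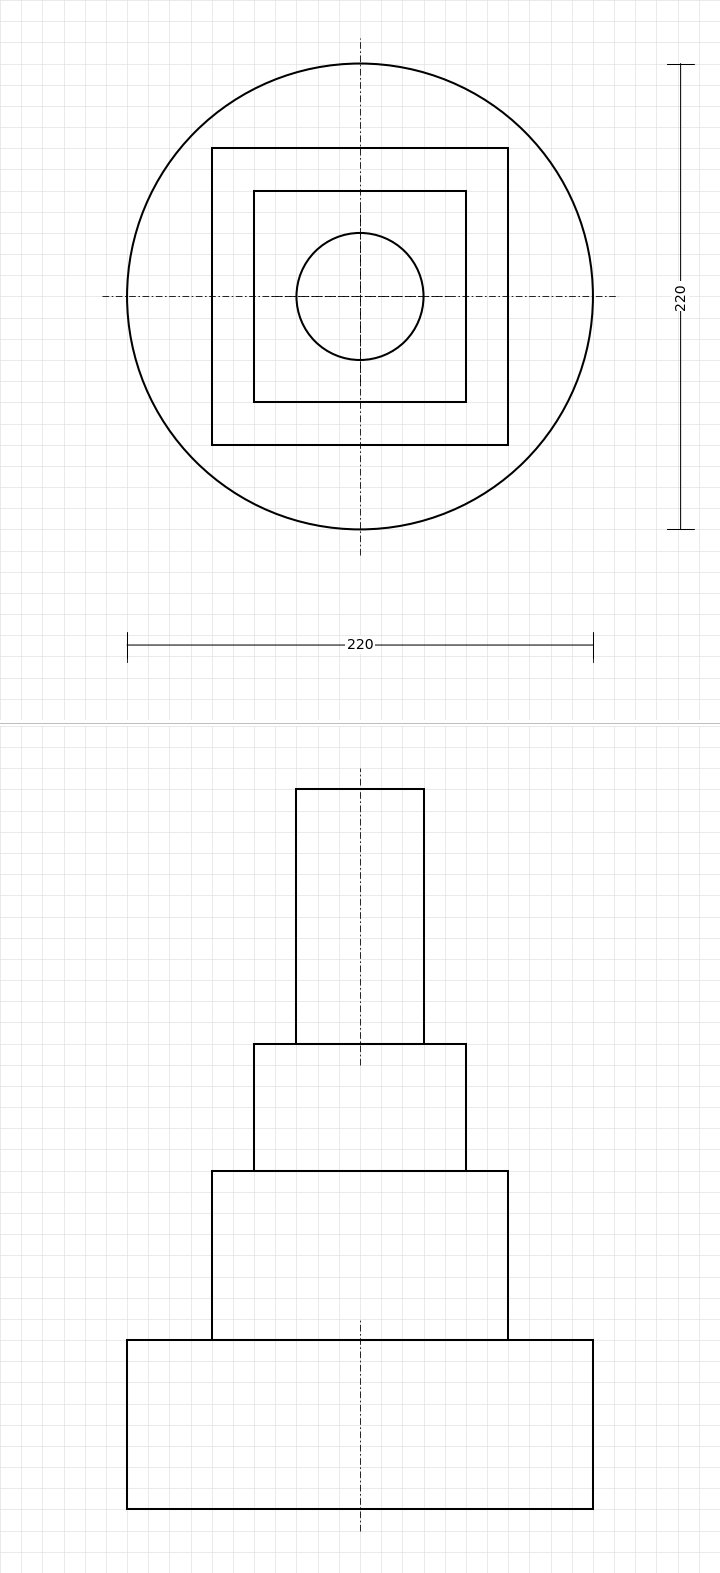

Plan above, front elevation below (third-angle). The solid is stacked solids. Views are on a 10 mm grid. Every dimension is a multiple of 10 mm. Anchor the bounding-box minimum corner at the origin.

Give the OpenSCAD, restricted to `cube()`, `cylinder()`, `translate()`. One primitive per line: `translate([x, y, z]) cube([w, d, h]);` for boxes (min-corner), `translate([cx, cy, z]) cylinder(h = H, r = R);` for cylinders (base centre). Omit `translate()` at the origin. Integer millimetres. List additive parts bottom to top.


translate([110, 110, 0]) cylinder(h = 80, r = 110);
translate([40, 40, 80]) cube([140, 140, 80]);
translate([60, 60, 160]) cube([100, 100, 60]);
translate([110, 110, 220]) cylinder(h = 120, r = 30);


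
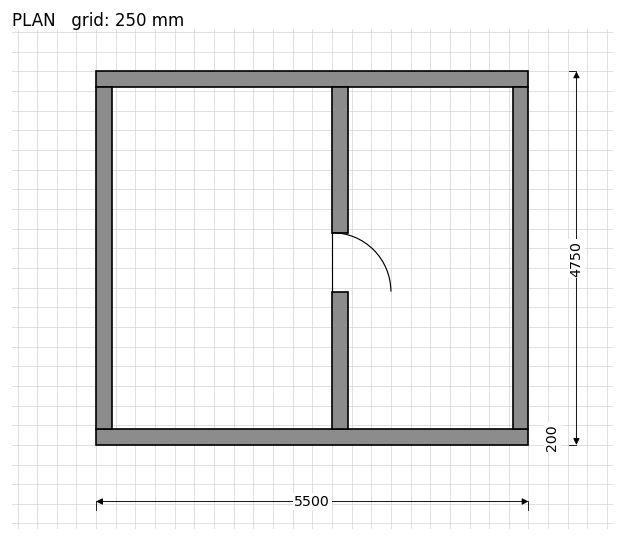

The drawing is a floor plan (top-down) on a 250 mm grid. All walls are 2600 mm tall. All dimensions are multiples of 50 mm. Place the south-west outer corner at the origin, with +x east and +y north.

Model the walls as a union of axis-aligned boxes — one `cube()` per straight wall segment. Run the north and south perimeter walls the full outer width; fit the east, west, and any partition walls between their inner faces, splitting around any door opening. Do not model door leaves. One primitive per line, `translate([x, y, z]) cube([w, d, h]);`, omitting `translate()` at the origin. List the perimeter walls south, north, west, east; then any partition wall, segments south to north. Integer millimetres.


cube([5500, 200, 2600]);
translate([0, 4550, 0]) cube([5500, 200, 2600]);
translate([0, 200, 0]) cube([200, 4350, 2600]);
translate([5300, 200, 0]) cube([200, 4350, 2600]);
translate([3000, 200, 0]) cube([200, 1750, 2600]);
translate([3000, 2700, 0]) cube([200, 1850, 2600]);
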